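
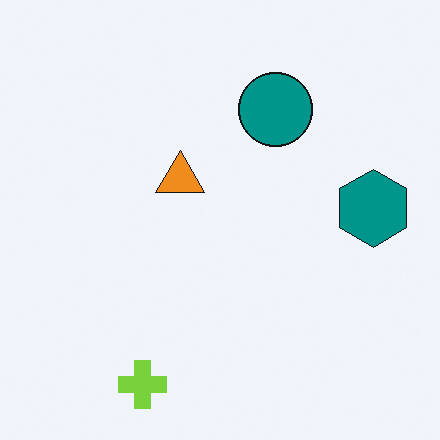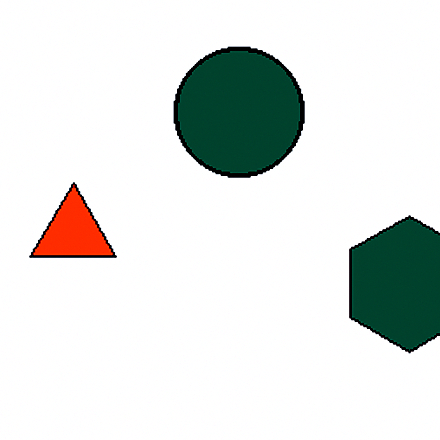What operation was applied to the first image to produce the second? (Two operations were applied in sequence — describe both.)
This is the original image cropped tightly and scaled back up, then boosted in contrast.

The visible shapes are larger and the field of view is narrower; shapes near the original edges may be partly or wholly outside the frame — a crop-and-rescale. Tones are pushed away from mid-grey across the whole image — a global contrast change.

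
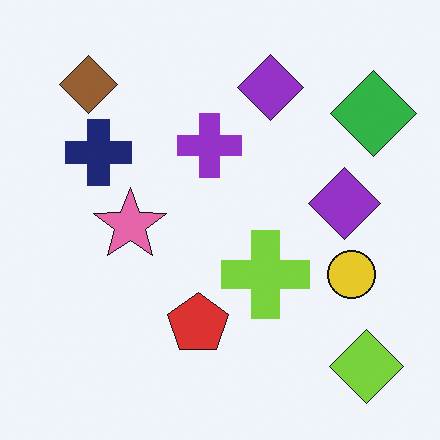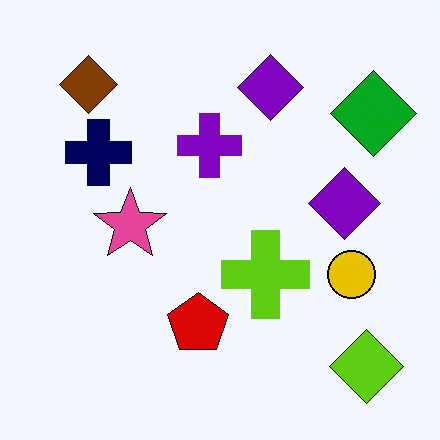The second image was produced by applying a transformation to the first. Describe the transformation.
It was given slightly increased contrast.

Tones are pushed away from mid-grey across the whole image — a global contrast change.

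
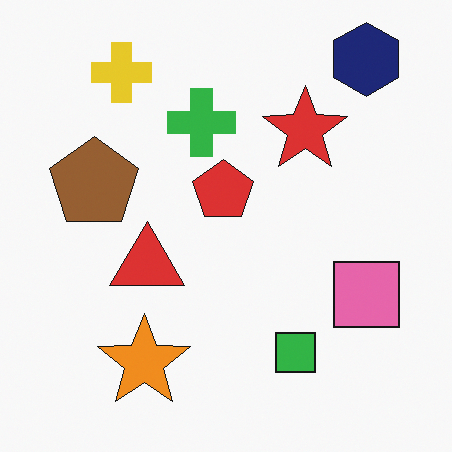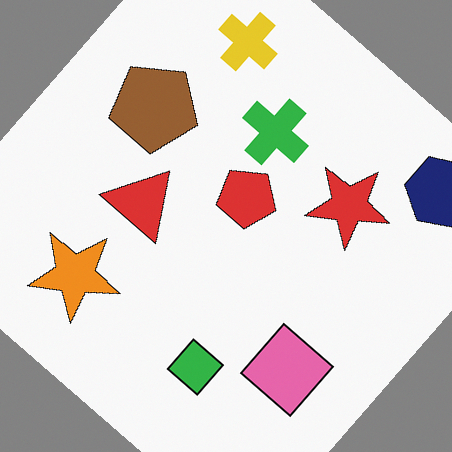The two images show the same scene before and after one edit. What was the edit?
It was rotated clockwise by a large amount — several tens of degrees.

Every shape is tilted by the same angle and the image corners show triangular fill wedges — a whole-image rotation by a non-right angle.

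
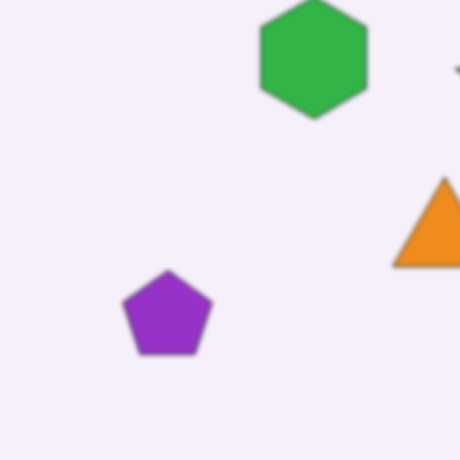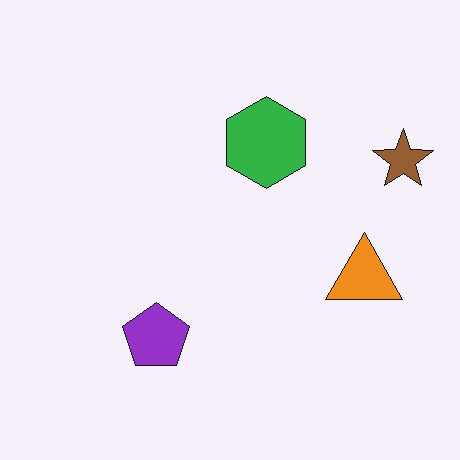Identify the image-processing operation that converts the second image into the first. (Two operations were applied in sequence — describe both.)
It was slightly softened, then cropped slightly and scaled back up.

Shape edges and outlines are uniformly softened across the whole image. The visible shapes are larger and the field of view is narrower; shapes near the original edges may be partly or wholly outside the frame — a crop-and-rescale.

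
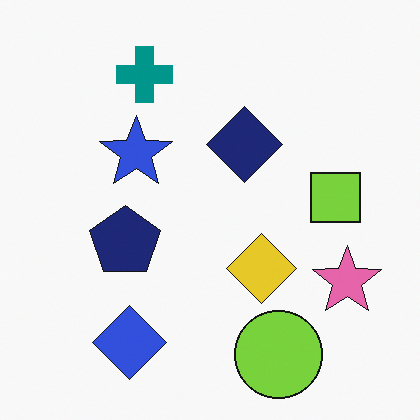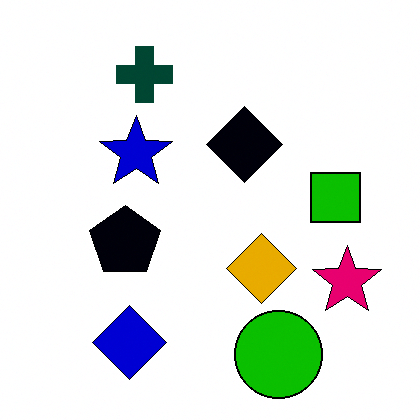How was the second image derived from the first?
The transformation is: boosted in contrast.

Tones are pushed away from mid-grey across the whole image — a global contrast change.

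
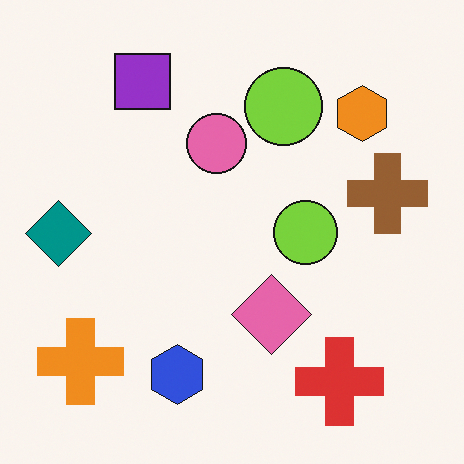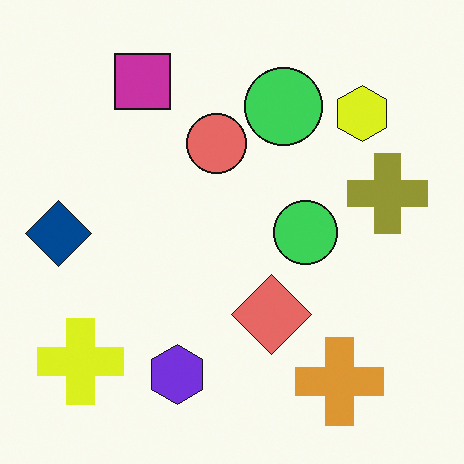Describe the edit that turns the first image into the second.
This is the original image hue-shifted by a small amount.

Every shape's color has rotated by the same amount around the hue wheel — a uniform hue shift.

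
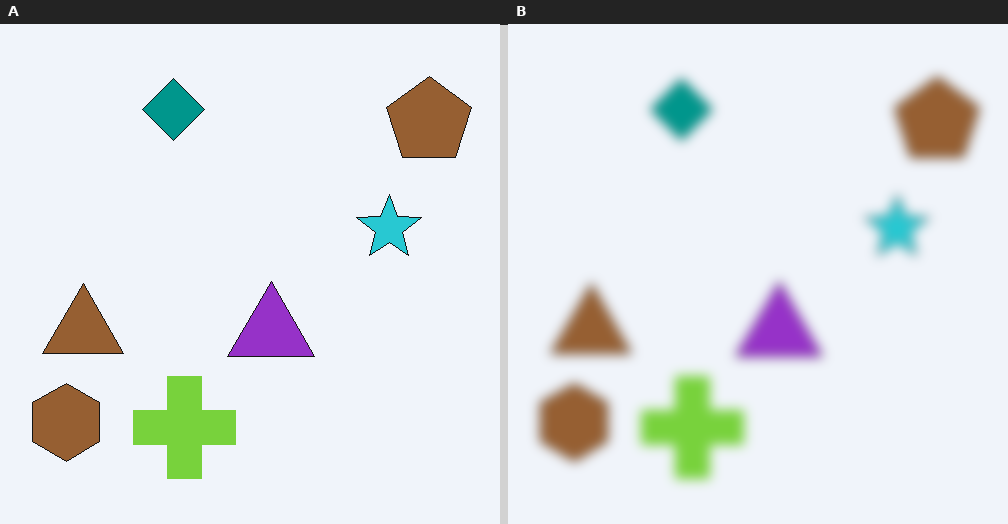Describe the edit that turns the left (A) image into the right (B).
This is the original image strongly gaussian-blurred.

Shape edges and outlines are uniformly softened across the whole image.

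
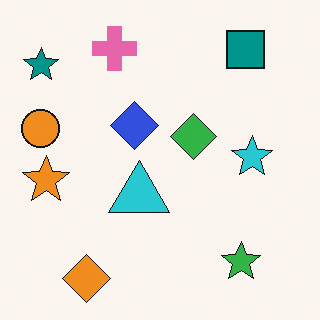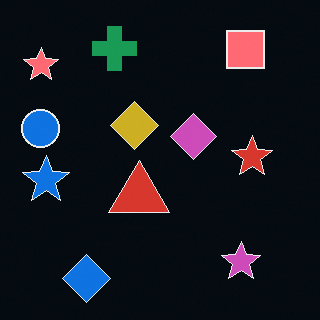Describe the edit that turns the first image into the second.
This is the original image color-inverted (negative).

The light background has become dark and every shape's color is its complement — a photographic negative.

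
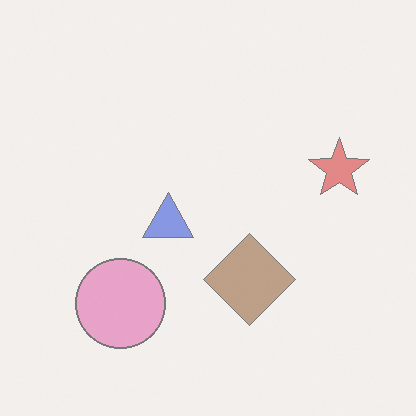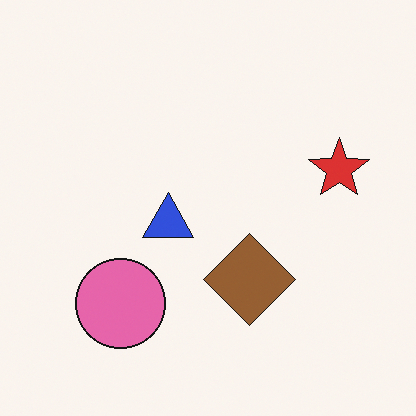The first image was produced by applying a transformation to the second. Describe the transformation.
It was washed out (contrast reduced).

Tones are pushed toward mid-grey across the whole image — a global contrast change.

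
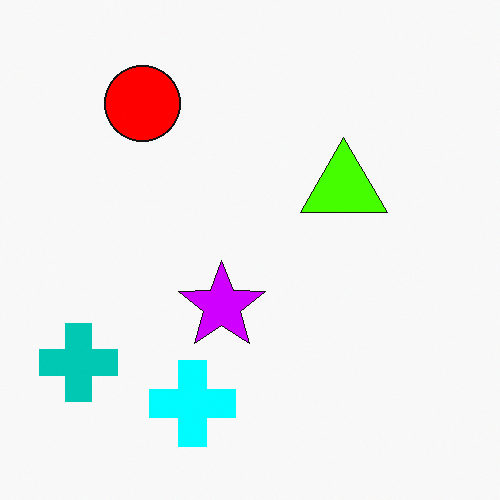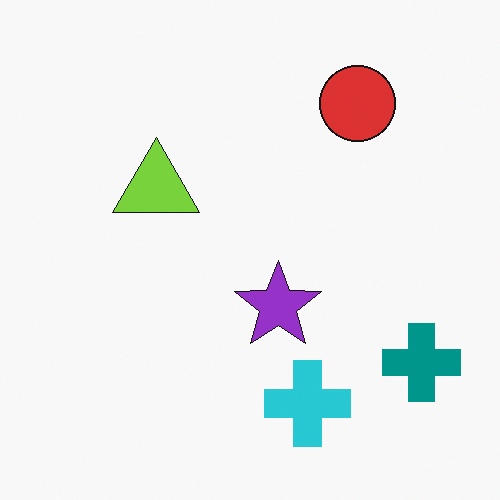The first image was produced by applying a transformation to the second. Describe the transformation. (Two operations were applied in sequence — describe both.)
Made much more vivid (saturation change), then flipped horizontally (left ↔ right).

All colors are more vivid — a global saturation change. The teal cross is in the bottom-right of the second image and the bottom-left of the first — shapes on opposite sides of the vertical midline have swapped in a mirror flip.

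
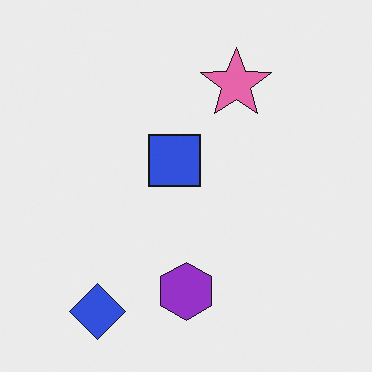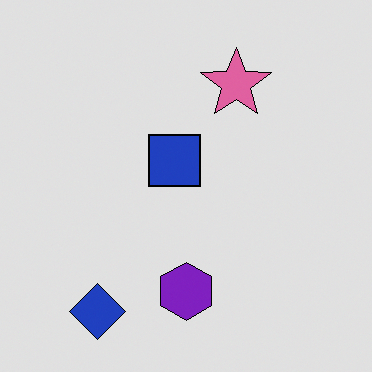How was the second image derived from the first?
It was posterized to a reduced palette.

Each flat color has snapped to a coarser quantized level — most visibly, the near-white background has dropped to a flat grey.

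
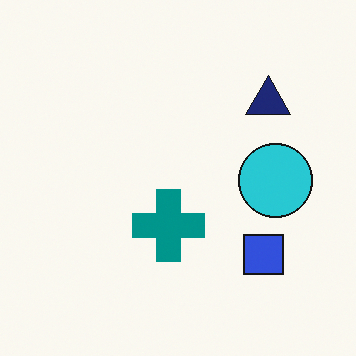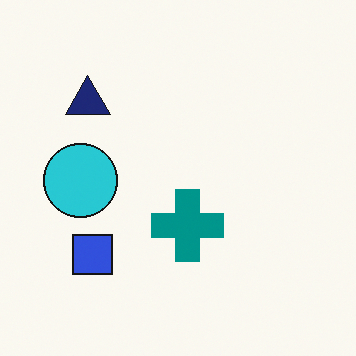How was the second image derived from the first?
The image was flipped horizontally (left ↔ right).

The cyan circle is in the right of the first image and the left of the second — shapes on opposite sides of the vertical midline have swapped in a mirror flip.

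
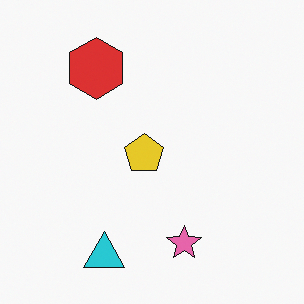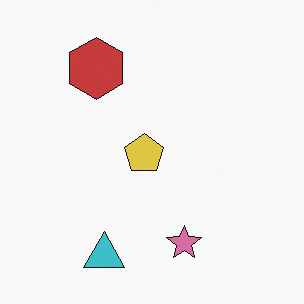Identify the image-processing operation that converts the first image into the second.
The second image is the first slightly desaturated.

All colors are more muted and greyish — a global saturation change.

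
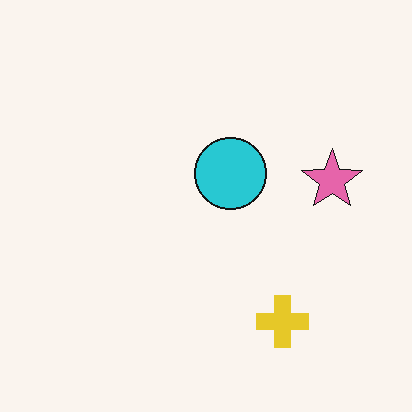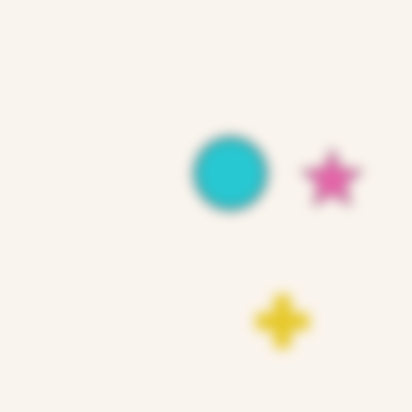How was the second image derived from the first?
Strongly gaussian-blurred.

Shape edges and outlines are uniformly softened across the whole image.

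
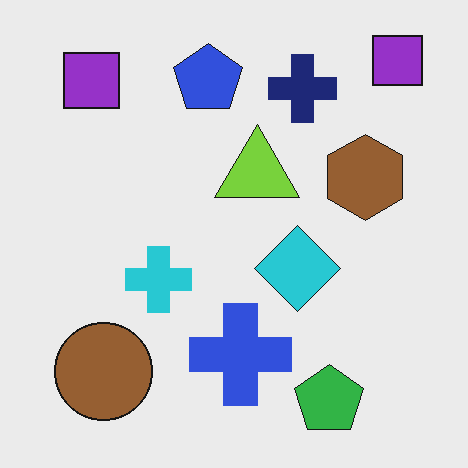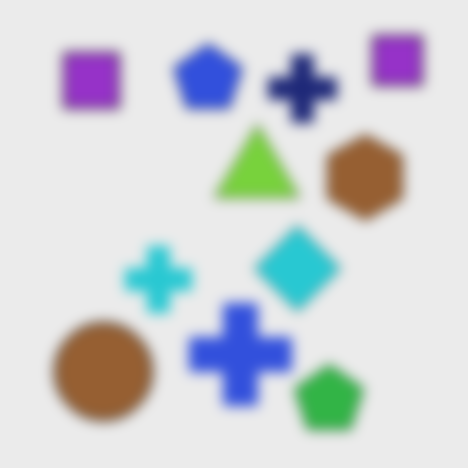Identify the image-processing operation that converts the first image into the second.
The transformation is: heavily blurred.

Shape edges and outlines are uniformly softened across the whole image.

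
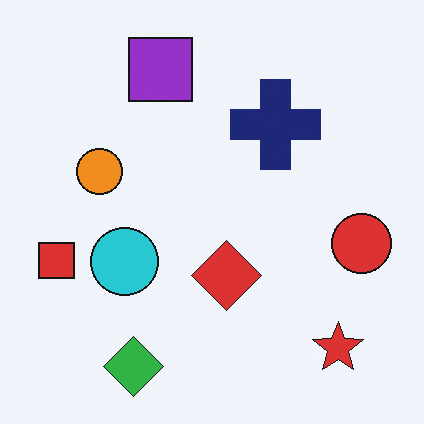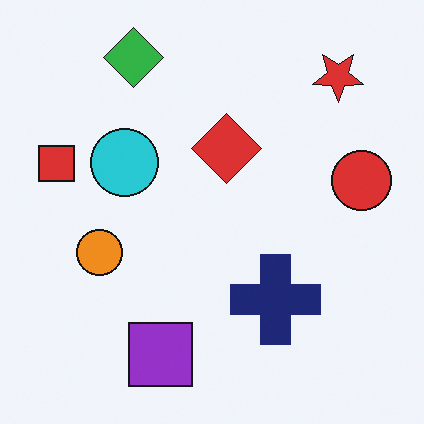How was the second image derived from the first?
It was flipped vertically (top ↔ bottom).

The green diamond is in the bottom-left of the first image and the top-left of the second — shapes on opposite sides of the horizontal midline have swapped in a mirror flip.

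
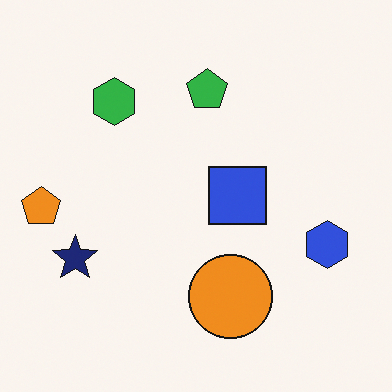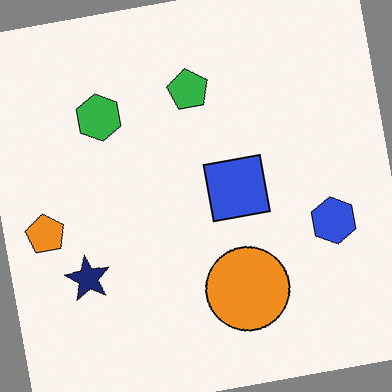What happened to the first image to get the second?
It was rotated counter-clockwise by a few degrees.

Every shape is tilted by the same angle and the image corners show triangular fill wedges — a whole-image rotation by a non-right angle.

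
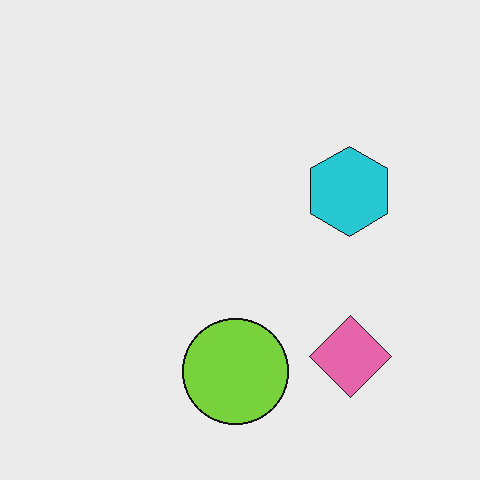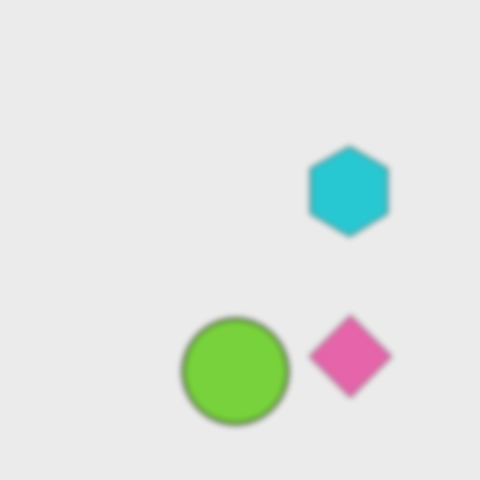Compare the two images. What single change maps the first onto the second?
The second image is the first noticeably gaussian-blurred.

Shape edges and outlines are uniformly softened across the whole image.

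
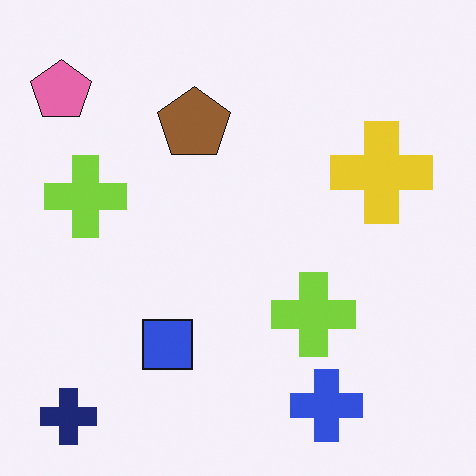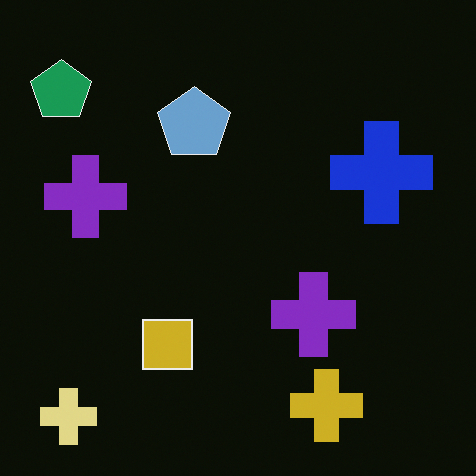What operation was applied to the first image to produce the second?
The image was color-inverted (negative).

The light background has become dark and every shape's color is its complement — a photographic negative.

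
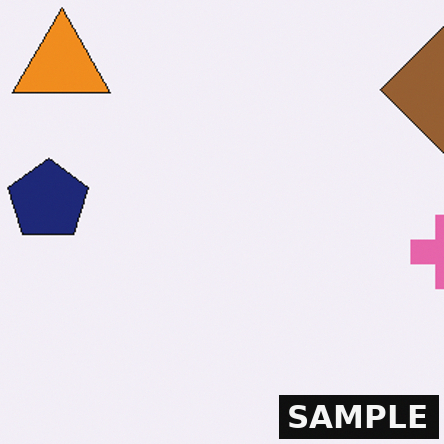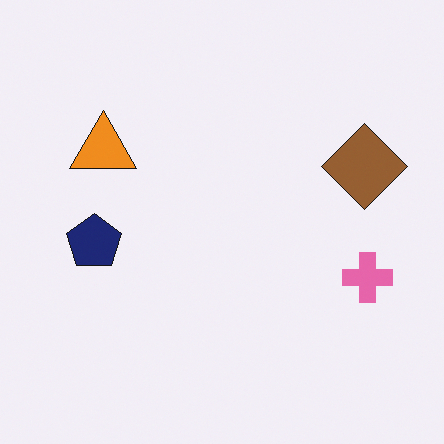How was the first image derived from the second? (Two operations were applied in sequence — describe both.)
It was cropped slightly and scaled back up, then watermarked with the text "SAMPLE" in the lower-right corner.

The visible shapes are larger and the field of view is narrower; shapes near the original edges may be partly or wholly outside the frame — a crop-and-rescale. A dark label reading "SAMPLE" appears in the lower-right corner.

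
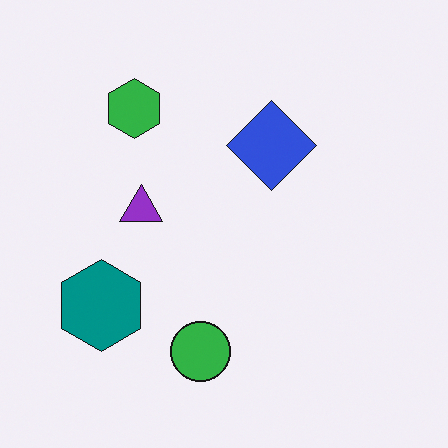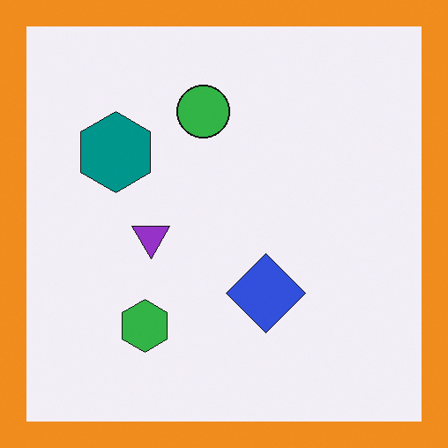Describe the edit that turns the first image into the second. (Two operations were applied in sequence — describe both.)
Flipped vertically (top ↔ bottom), then framed with a orange border.

The green circle is in the bottom of the first image and the top of the second — shapes on opposite sides of the horizontal midline have swapped in a mirror flip. A solid orange frame runs around the edge of the second image, with the content slightly shrunk inside it.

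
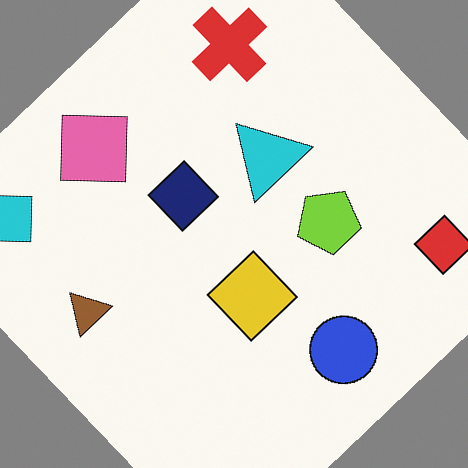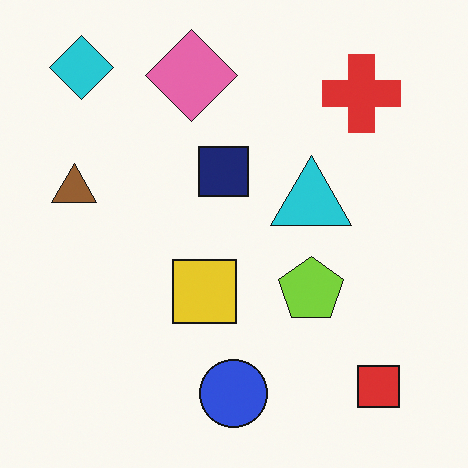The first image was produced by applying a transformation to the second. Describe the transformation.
The first image is the second rotated counter-clockwise by a large amount — several tens of degrees.

Every shape is tilted by the same angle and the image corners show triangular fill wedges — a whole-image rotation by a non-right angle.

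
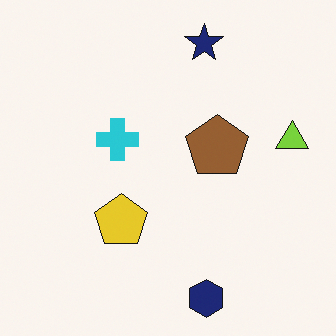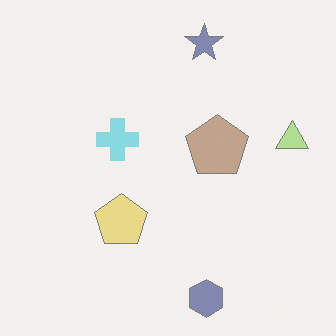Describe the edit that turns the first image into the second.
This is the original image given much lower contrast.

Tones are pushed toward mid-grey across the whole image — a global contrast change.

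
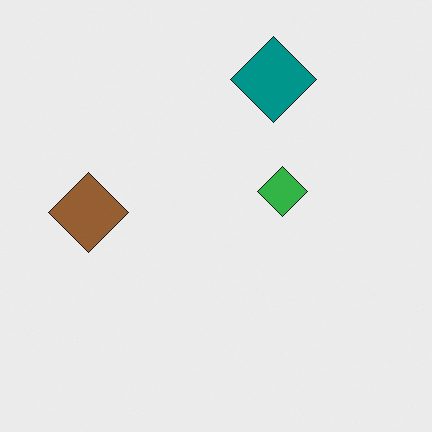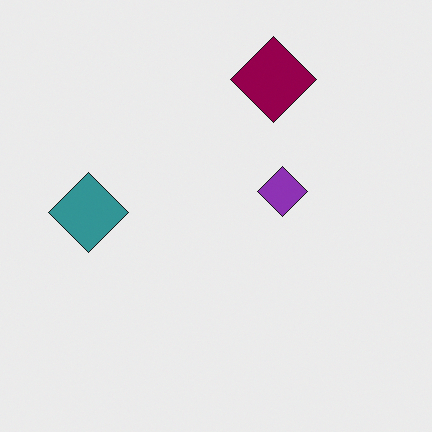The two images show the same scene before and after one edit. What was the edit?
It was hue-shifted through roughly a third of the color wheel.

Every shape's color has rotated by the same amount around the hue wheel — a uniform hue shift.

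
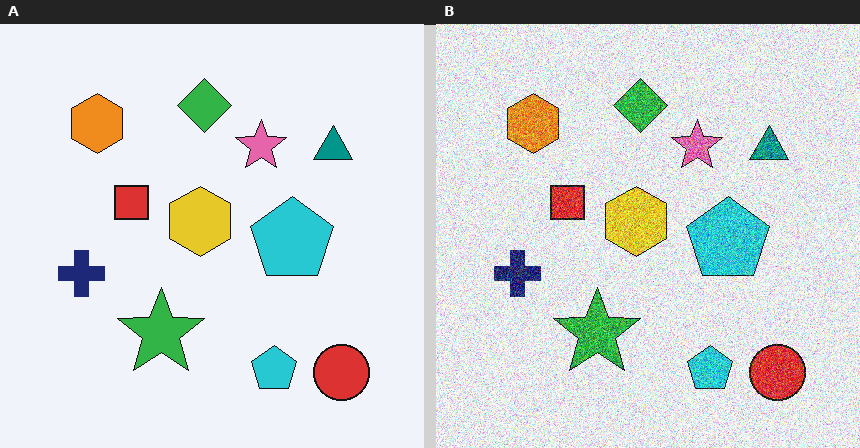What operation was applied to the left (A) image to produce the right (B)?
Degraded with heavy additive noise.

Random speckle covers the whole image, including the flat background.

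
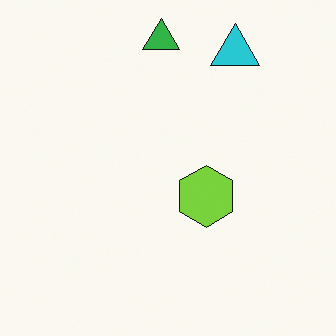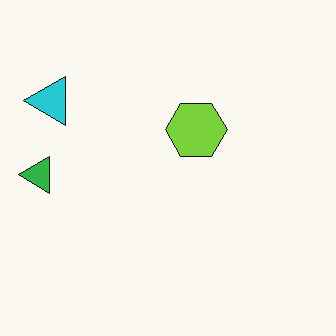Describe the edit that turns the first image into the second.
The transformation is: rotated 90° counter-clockwise.

The cyan triangle sits in the top-right of the first image and the top-left of the second — consistent with a whole-image 90° counter-clockwise rotation.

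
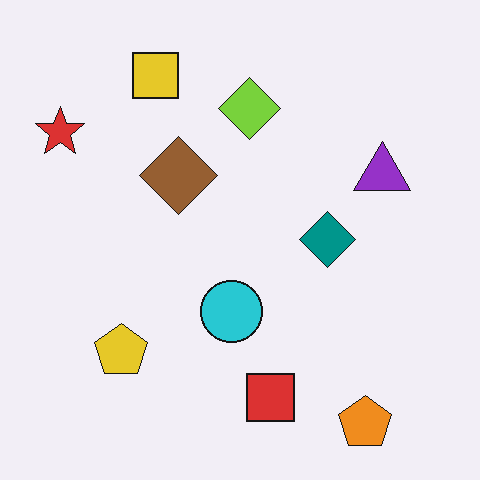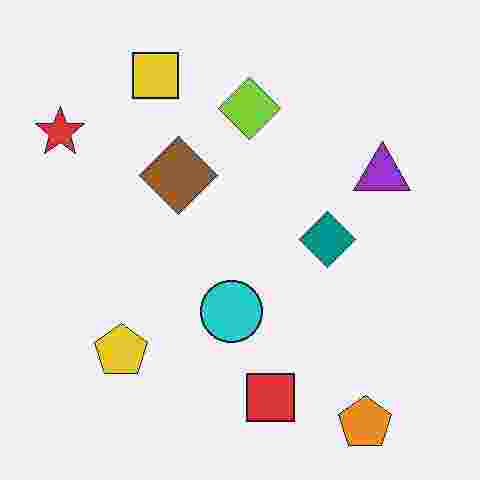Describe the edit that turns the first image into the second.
The second image is the first heavily JPEG-compressed with obvious blocking artifacts.

Blocky 8×8 compression artifacts appear around shape edges and the flat background shows ringing — characteristic JPEG degradation.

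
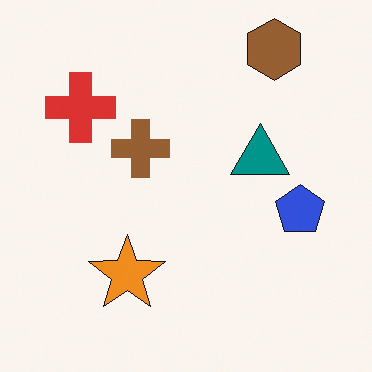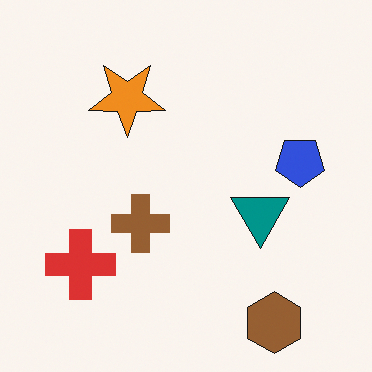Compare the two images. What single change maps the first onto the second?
It was flipped vertically (top ↔ bottom).

The brown hexagon is in the top-right of the first image and the bottom-right of the second — shapes on opposite sides of the horizontal midline have swapped in a mirror flip.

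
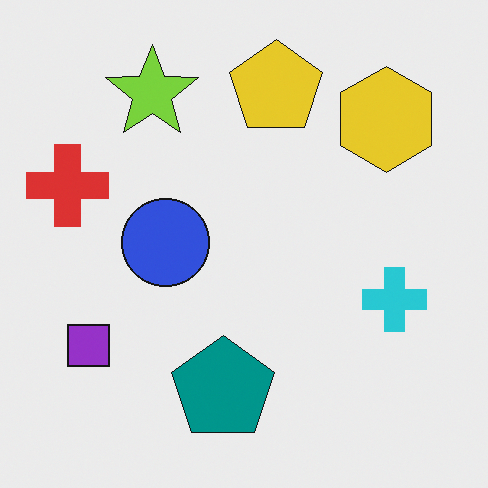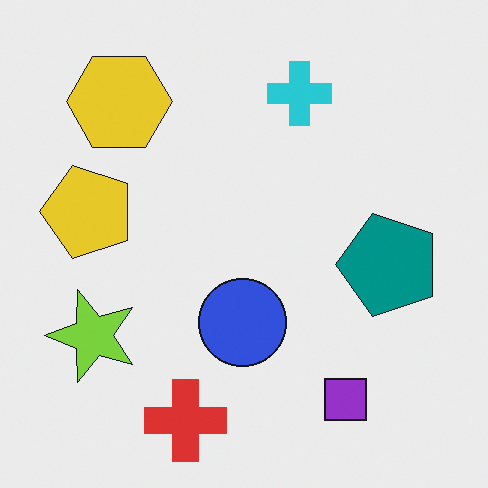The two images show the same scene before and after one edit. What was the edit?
It was rotated 90° counter-clockwise.

The yellow hexagon sits in the top-right of the first image and the top-left of the second — consistent with a whole-image 90° counter-clockwise rotation.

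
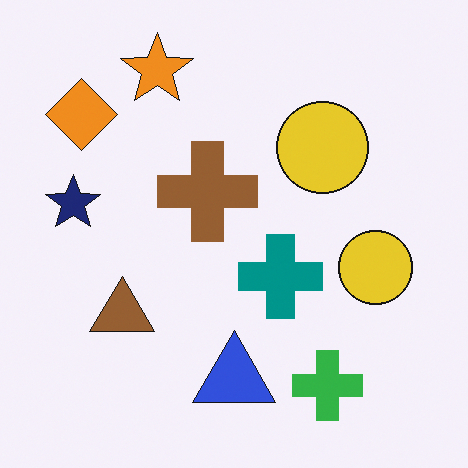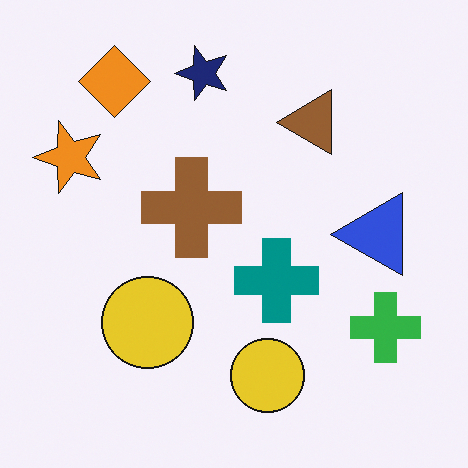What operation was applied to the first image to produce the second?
It was transposed (reflected across the top-left ↔ bottom-right diagonal).

Shapes have swapped their row and column positions — what was in the top-right is now in the bottom-left — a diagonal reflection.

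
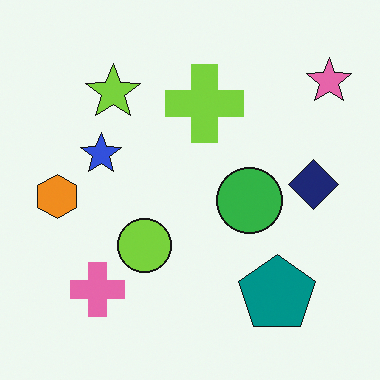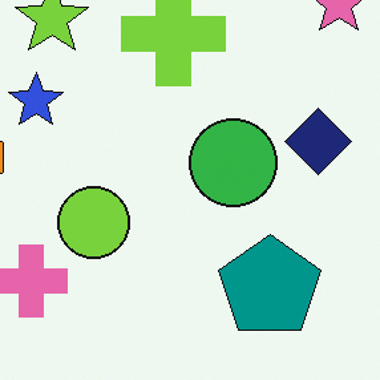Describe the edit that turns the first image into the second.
Cropped to a modestly smaller region and rescaled.

The visible shapes are larger and the field of view is narrower; shapes near the original edges may be partly or wholly outside the frame — a crop-and-rescale.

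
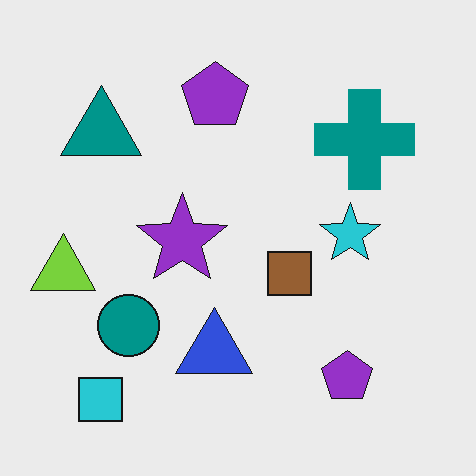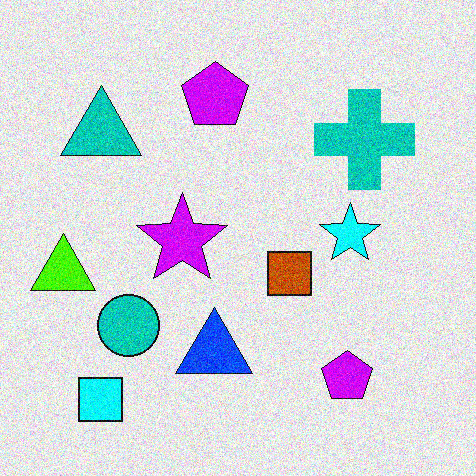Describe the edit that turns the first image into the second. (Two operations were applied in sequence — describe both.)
The image was made much more vivid (saturation change), then degraded with strong gaussian noise.

All colors are more vivid — a global saturation change. Random speckle covers the whole image, including the flat background.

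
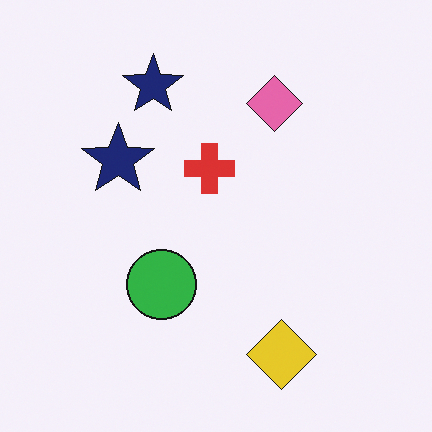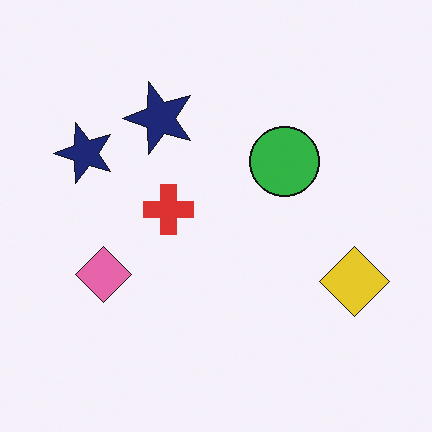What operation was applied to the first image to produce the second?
The transformation is: transposed (reflected across the top-left ↔ bottom-right diagonal).

Shapes have swapped their row and column positions — what was in the top-right is now in the bottom-left — a diagonal reflection.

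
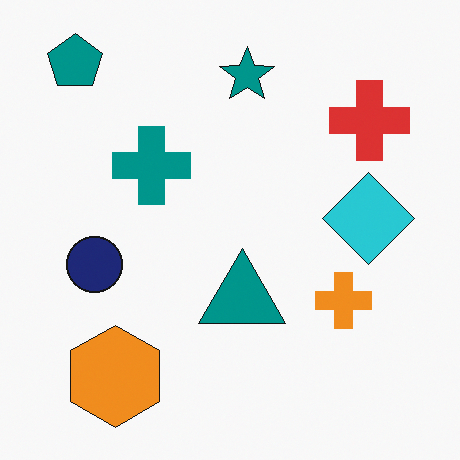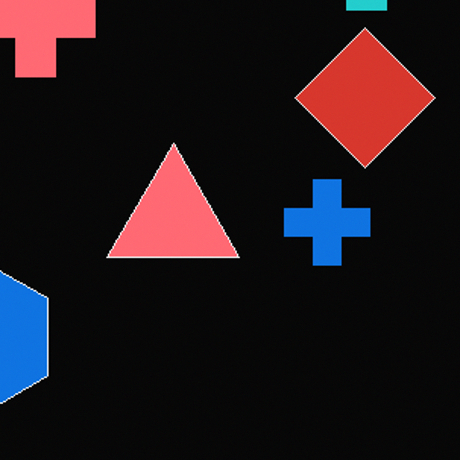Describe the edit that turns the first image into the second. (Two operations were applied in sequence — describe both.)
This is the original image color-inverted (negative), then cropped to a modestly smaller region and rescaled.

The light background has become dark and every shape's color is its complement — a photographic negative. The visible shapes are larger and the field of view is narrower; shapes near the original edges may be partly or wholly outside the frame — a crop-and-rescale.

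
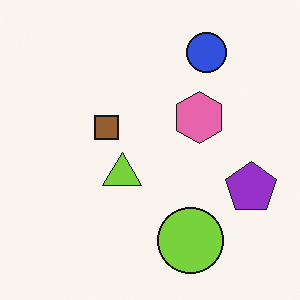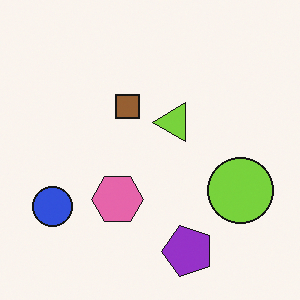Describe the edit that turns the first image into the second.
The transformation is: transposed (reflected across the top-left ↔ bottom-right diagonal).

Shapes have swapped their row and column positions — what was in the top-right is now in the bottom-left — a diagonal reflection.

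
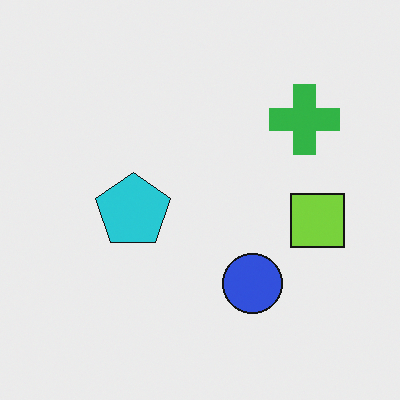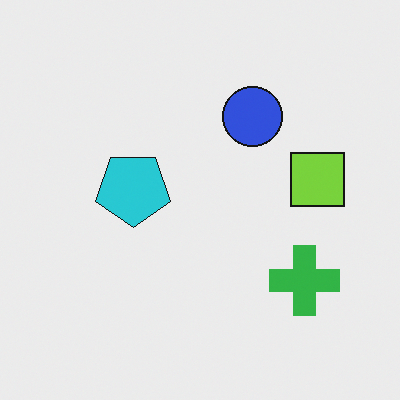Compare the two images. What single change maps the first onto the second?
The second image is the first flipped vertically (top ↔ bottom).

The blue circle is in the bottom of the first image and the top of the second — shapes on opposite sides of the horizontal midline have swapped in a mirror flip.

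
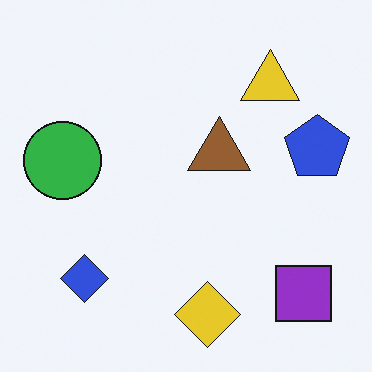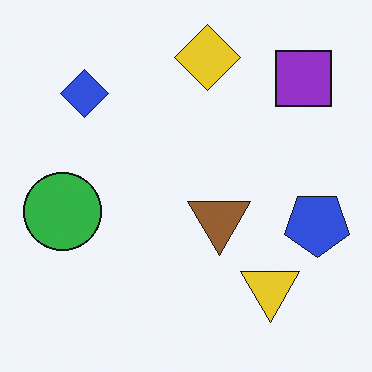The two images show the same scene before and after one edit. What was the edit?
The image was flipped vertically (top ↔ bottom).

The yellow diamond is in the bottom of the first image and the top of the second — shapes on opposite sides of the horizontal midline have swapped in a mirror flip.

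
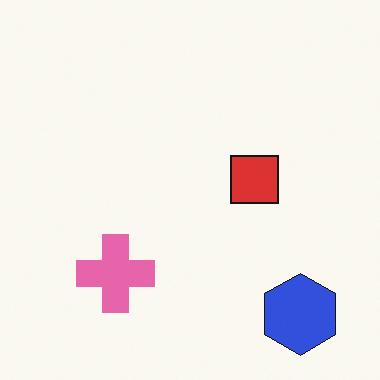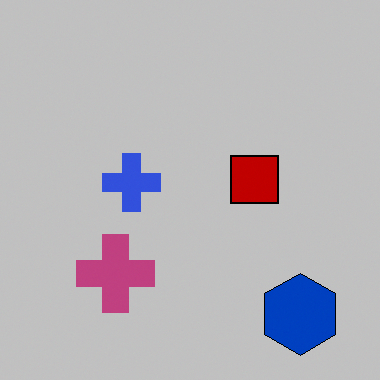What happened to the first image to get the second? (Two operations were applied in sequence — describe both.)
The second image is the first aggressively posterized, then overlaid with an additional blue cross.

Each flat color has snapped to a coarser quantized level — most visibly, the near-white background has dropped to a flat grey. A blue cross appears in the second image that is absent from the first.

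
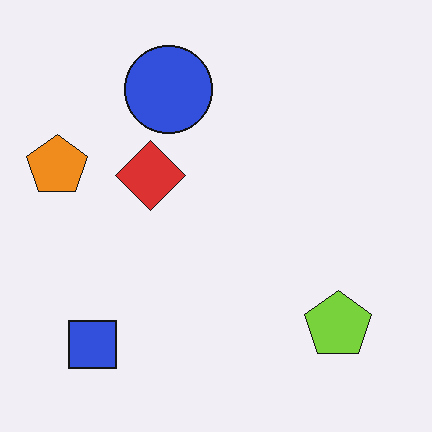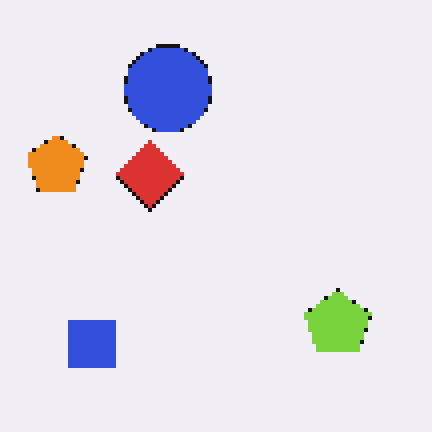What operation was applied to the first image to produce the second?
It was mildly pixelated.

Shapes are reduced to large square blocks; fine edges and outlines are lost — a downscale-then-upscale (mosaic) effect.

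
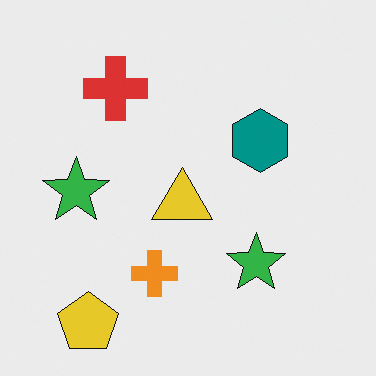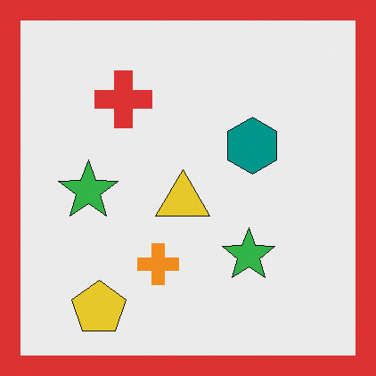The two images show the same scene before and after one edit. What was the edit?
This is the original image framed with a red border.

A solid red frame runs around the edge of the second image, with the content slightly shrunk inside it.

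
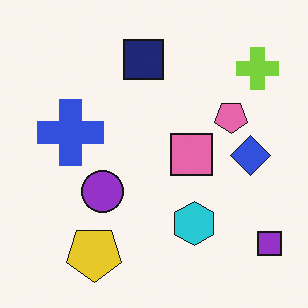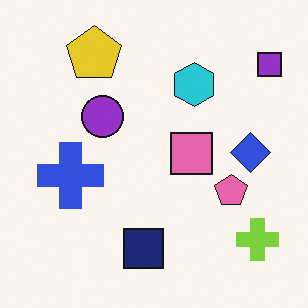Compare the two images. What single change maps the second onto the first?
This is the original image flipped vertically (top ↔ bottom).

The yellow pentagon is in the top-left of the second image and the bottom-left of the first — shapes on opposite sides of the horizontal midline have swapped in a mirror flip.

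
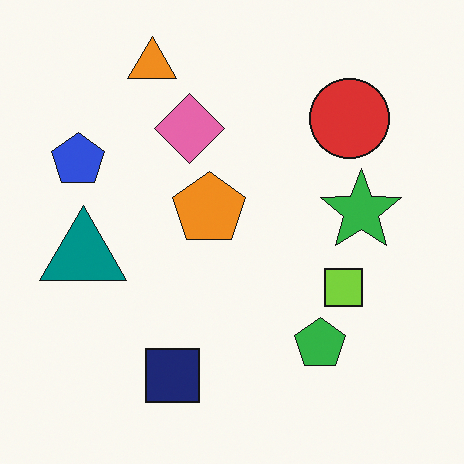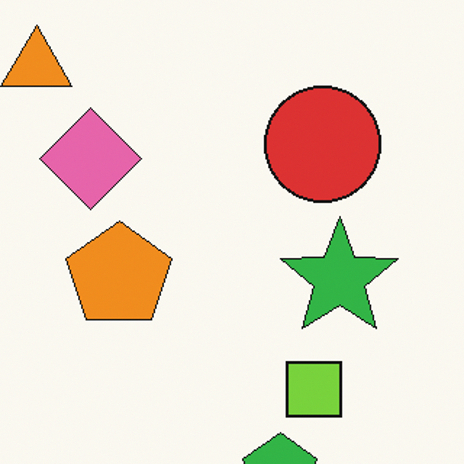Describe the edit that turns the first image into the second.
Cropped slightly and scaled back up.

The visible shapes are larger and the field of view is narrower; shapes near the original edges may be partly or wholly outside the frame — a crop-and-rescale.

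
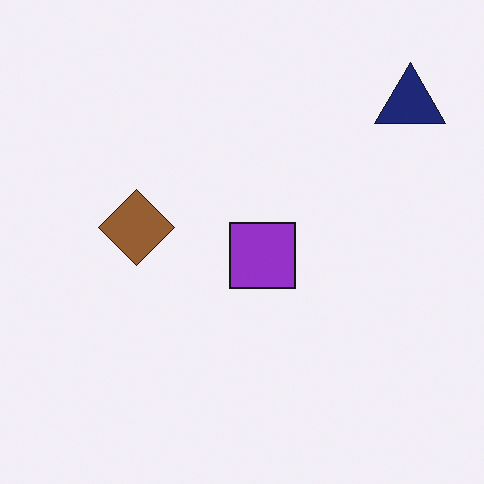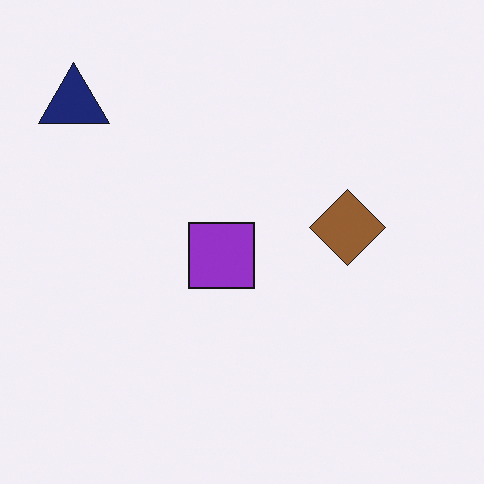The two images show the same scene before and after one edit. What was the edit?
The image was flipped horizontally (left ↔ right).

The navy triangle is in the top-right of the first image and the top-left of the second — shapes on opposite sides of the vertical midline have swapped in a mirror flip.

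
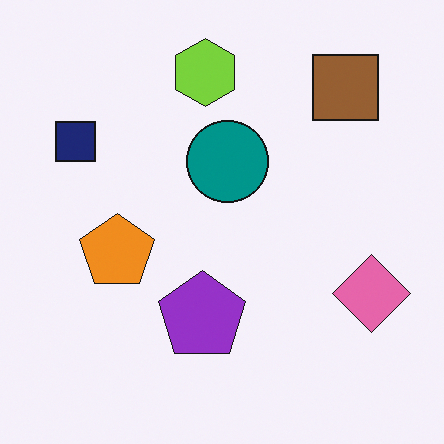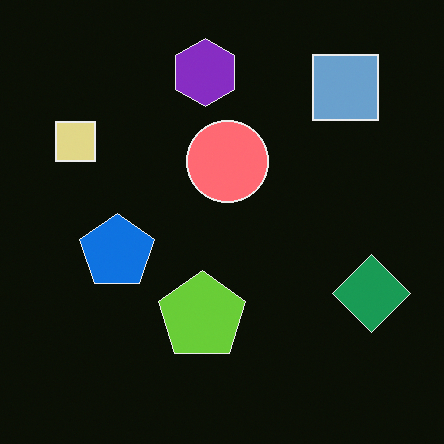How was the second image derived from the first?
This is the original image color-inverted (negative).

The light background has become dark and every shape's color is its complement — a photographic negative.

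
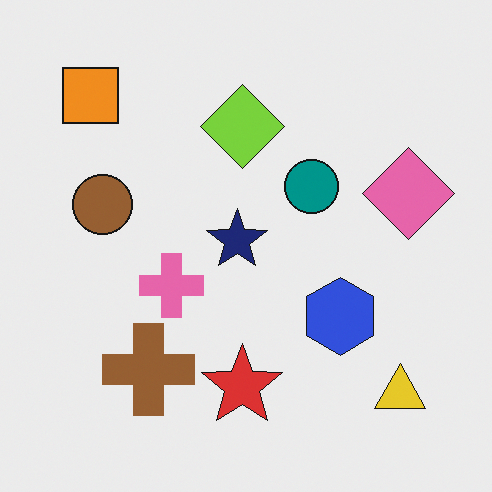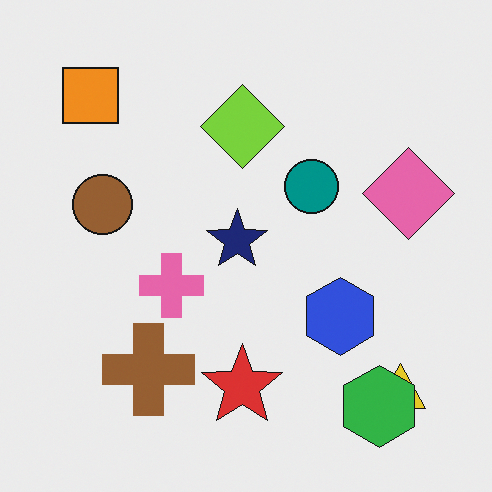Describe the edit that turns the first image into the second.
It was overlaid with an additional green hexagon.

A green hexagon appears in the second image that is absent from the first.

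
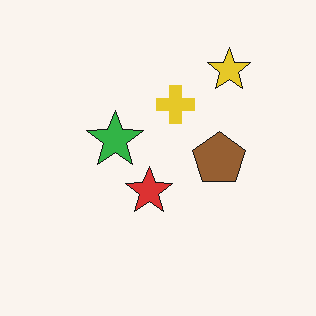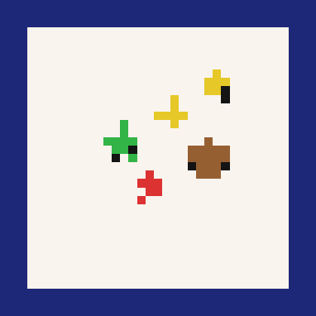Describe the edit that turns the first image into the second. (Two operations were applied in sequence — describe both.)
The transformation is: coarsely pixelated, then framed with a navy border.

Shapes are reduced to large square blocks; fine edges and outlines are lost — a downscale-then-upscale (mosaic) effect. A solid navy frame runs around the edge of the second image, with the content slightly shrunk inside it.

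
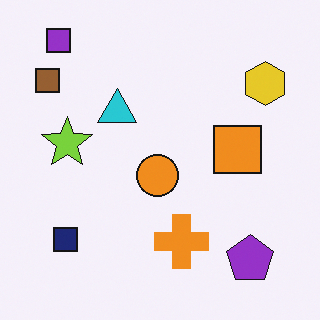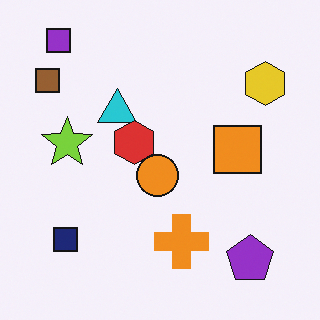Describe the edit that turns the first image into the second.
The second image is the first overlaid with an additional red hexagon.

A red hexagon appears in the second image that is absent from the first.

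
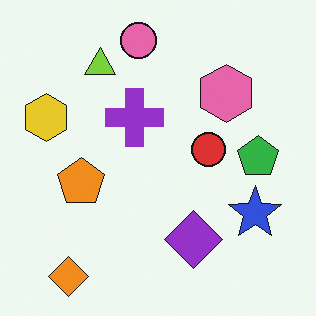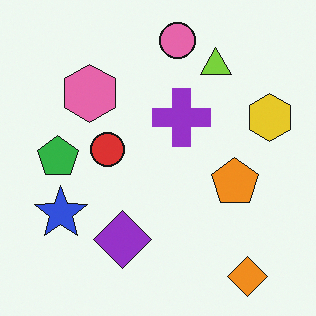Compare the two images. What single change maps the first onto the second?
Flipped horizontally (left ↔ right).

The yellow hexagon is in the left of the first image and the right of the second — shapes on opposite sides of the vertical midline have swapped in a mirror flip.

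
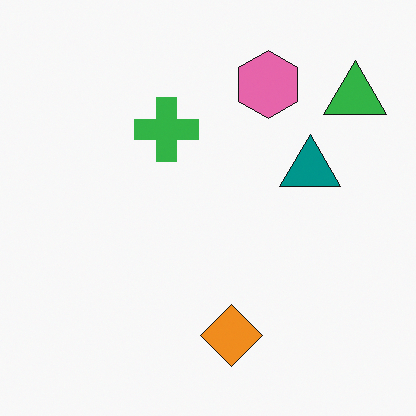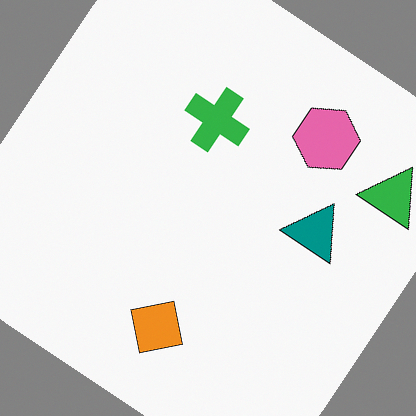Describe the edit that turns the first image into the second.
It was rotated clockwise by a large amount — several tens of degrees.

Every shape is tilted by the same angle and the image corners show triangular fill wedges — a whole-image rotation by a non-right angle.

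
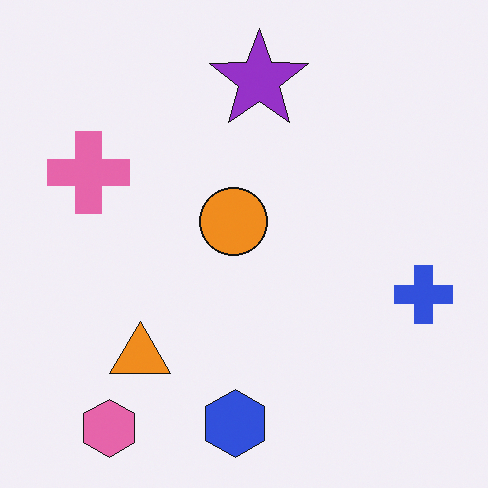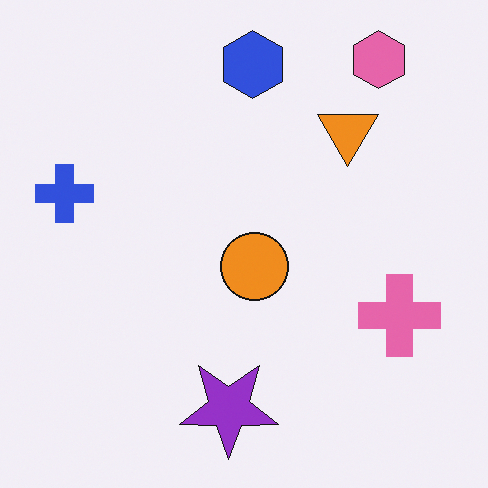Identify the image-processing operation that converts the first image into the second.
The transformation is: rotated 180°.

The pink hexagon sits in the bottom-left of the first image and the top-right of the second — consistent with a whole-image 180° rotation.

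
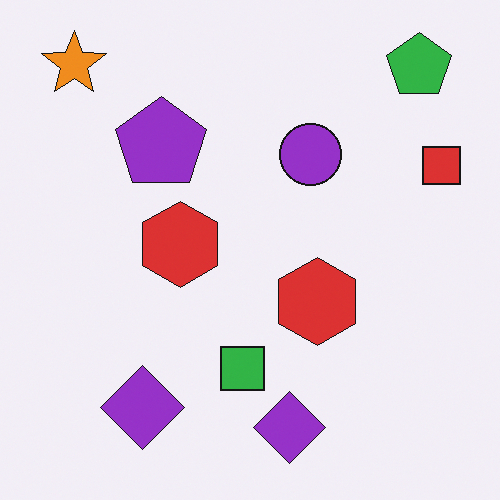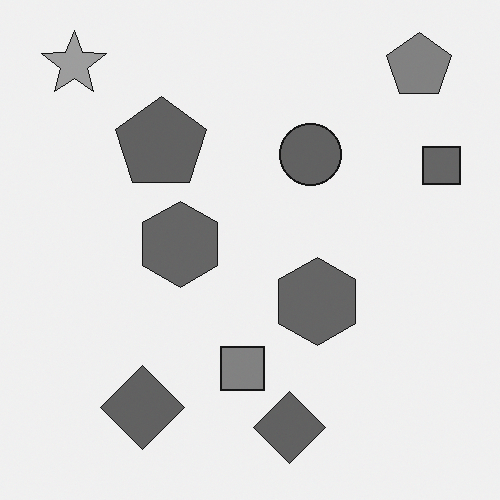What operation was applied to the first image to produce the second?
The image was converted to grayscale.

All color is removed — every shape is now a shade of grey.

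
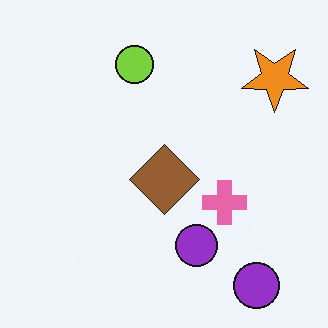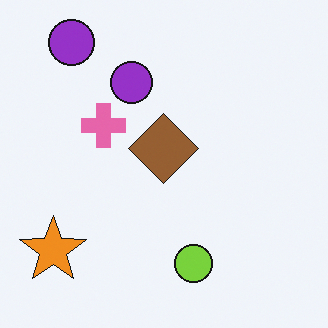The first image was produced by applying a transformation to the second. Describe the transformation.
Rotated 180°.

The orange star sits in the bottom-left of the second image and the top-right of the first — consistent with a whole-image 180° rotation.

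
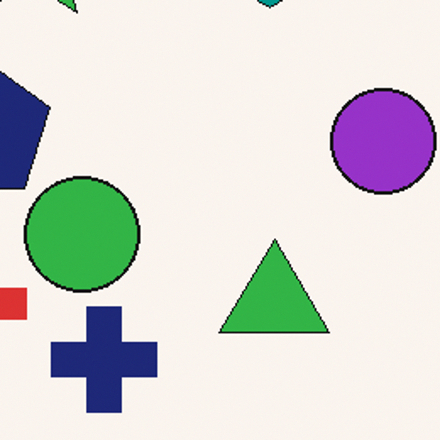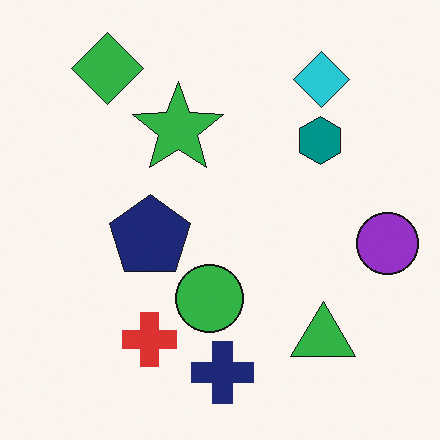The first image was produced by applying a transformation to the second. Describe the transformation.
It was cropped to a noticeably smaller region and rescaled.

The visible shapes are larger and the field of view is narrower; shapes near the original edges may be partly or wholly outside the frame — a crop-and-rescale.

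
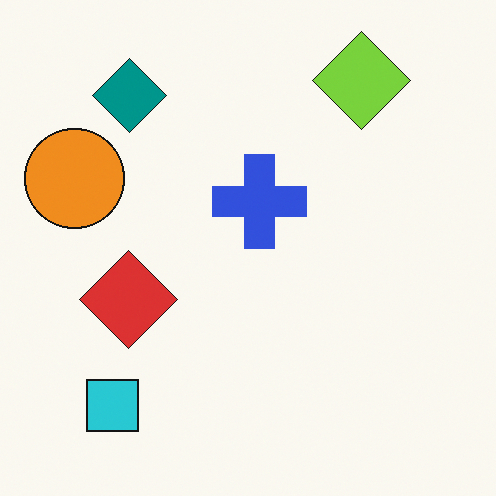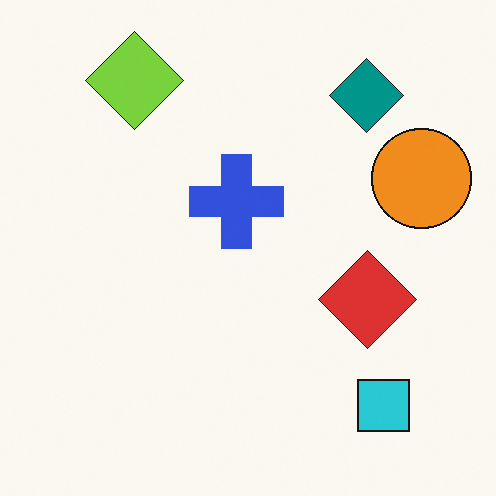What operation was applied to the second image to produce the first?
The transformation is: flipped horizontally (left ↔ right).

The orange circle is in the right of the second image and the left of the first — shapes on opposite sides of the vertical midline have swapped in a mirror flip.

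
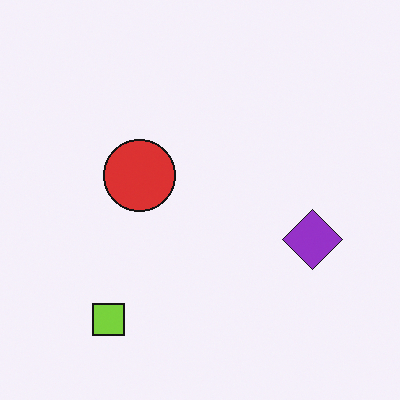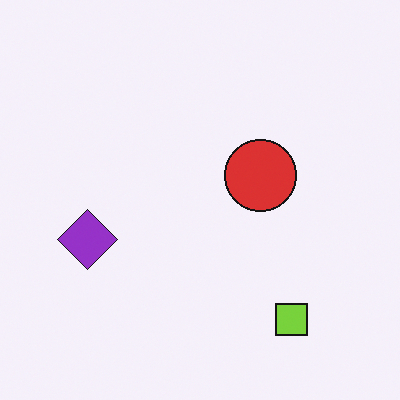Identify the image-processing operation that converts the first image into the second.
Flipped horizontally (left ↔ right).

The purple diamond is in the right of the first image and the left of the second — shapes on opposite sides of the vertical midline have swapped in a mirror flip.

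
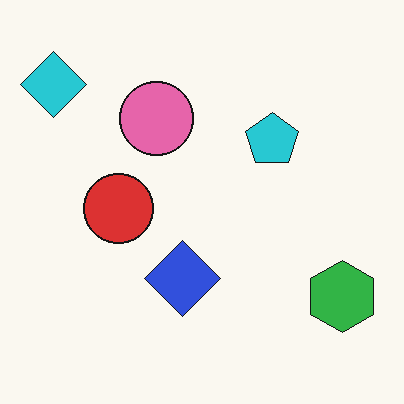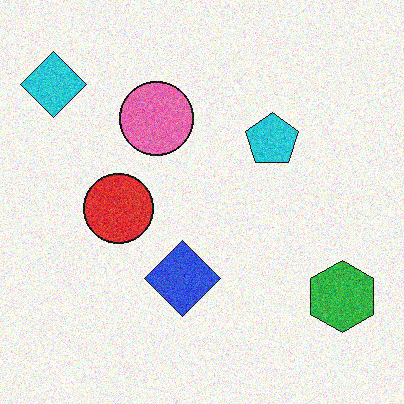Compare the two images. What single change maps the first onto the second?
It was degraded with moderate additive noise.

Random speckle covers the whole image, including the flat background.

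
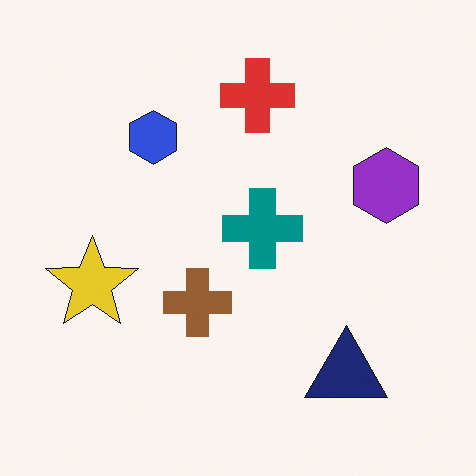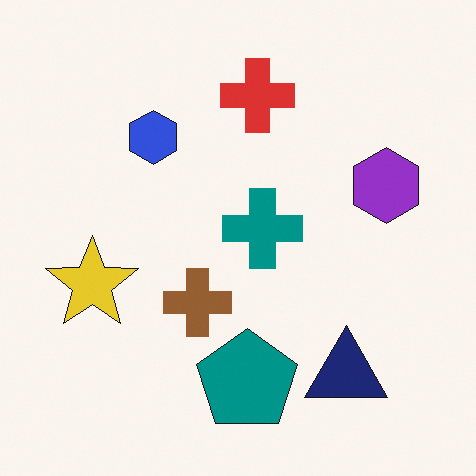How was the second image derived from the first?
It was overlaid with an additional teal pentagon.

A teal pentagon appears in the second image that is absent from the first.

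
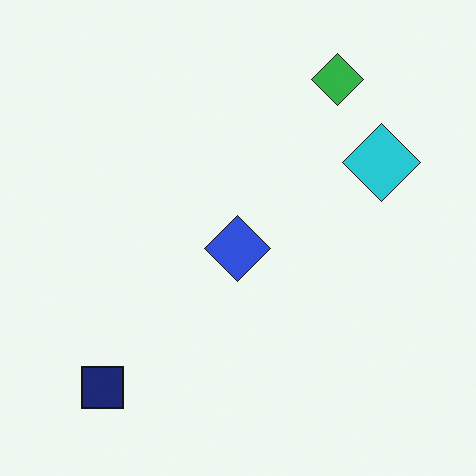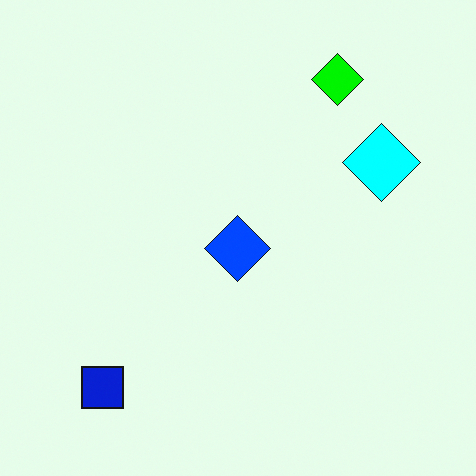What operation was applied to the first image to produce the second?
Made much more vivid (saturation change).

All colors are more vivid — a global saturation change.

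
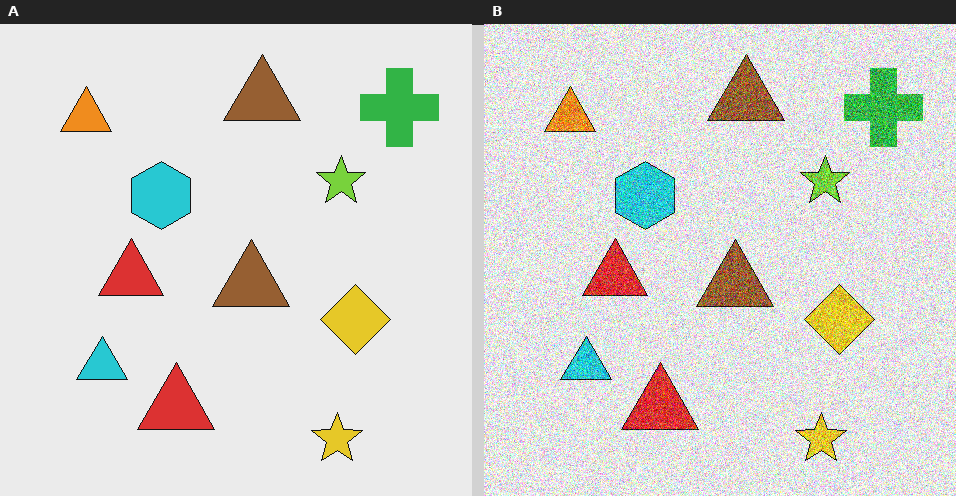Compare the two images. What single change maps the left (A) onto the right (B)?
The right (B) image is the left (A) degraded with heavy additive noise.

Random speckle covers the whole image, including the flat background.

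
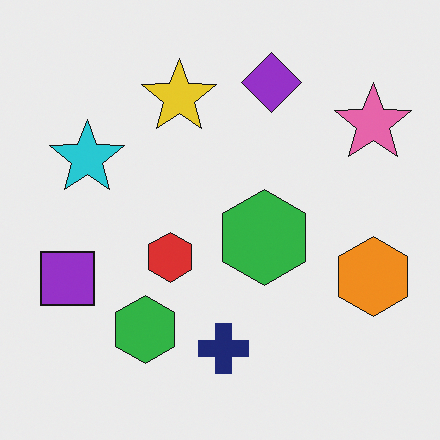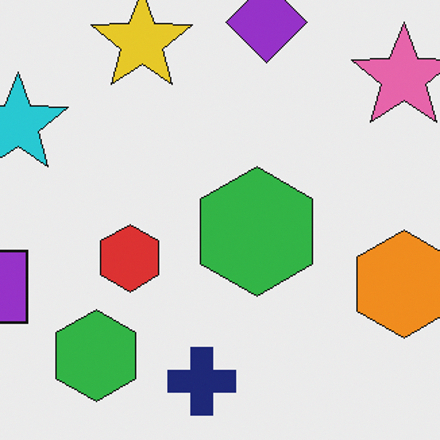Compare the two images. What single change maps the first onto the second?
It was cropped slightly and scaled back up.

The visible shapes are larger and the field of view is narrower; shapes near the original edges may be partly or wholly outside the frame — a crop-and-rescale.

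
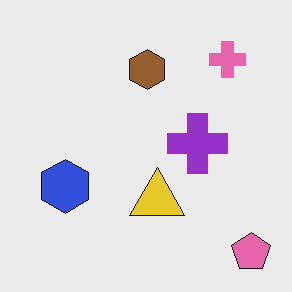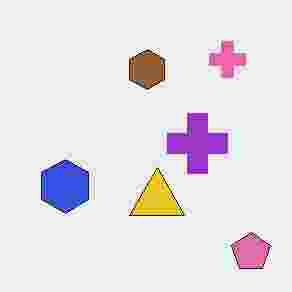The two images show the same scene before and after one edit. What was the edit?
The transformation is: degraded with heavy JPEG compression.

Blocky 8×8 compression artifacts appear around shape edges and the flat background shows ringing — characteristic JPEG degradation.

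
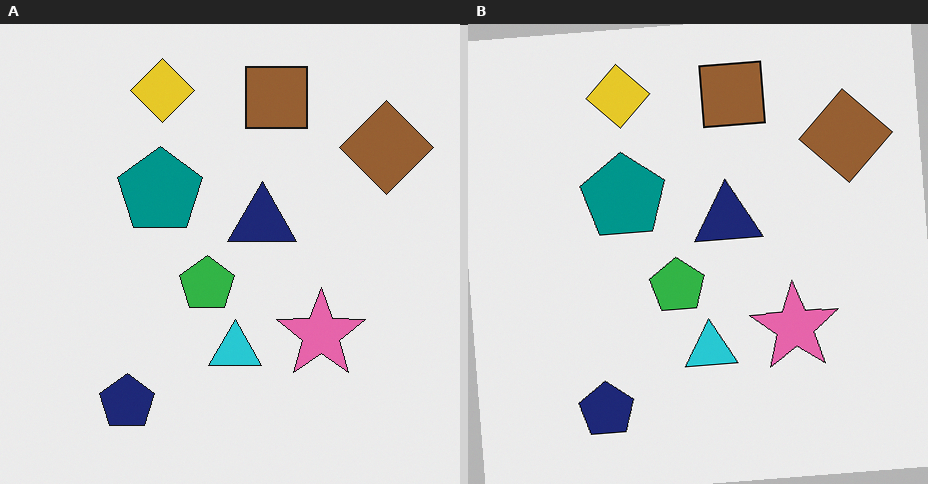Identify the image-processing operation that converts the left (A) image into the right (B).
This is the original image rotated counter-clockwise by a small amount.

Every shape is tilted by the same angle and the image corners show triangular fill wedges — a whole-image rotation by a non-right angle.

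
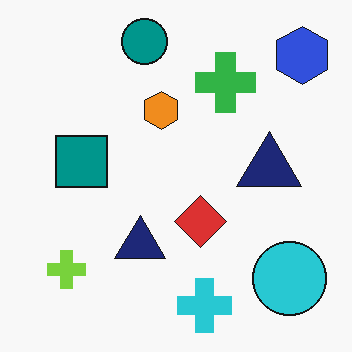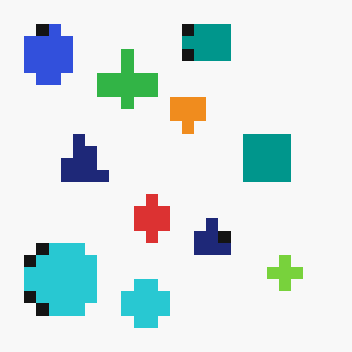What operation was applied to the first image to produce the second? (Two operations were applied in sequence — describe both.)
The image was heavily pixelated into large blocks, then flipped horizontally (left ↔ right).

Shapes are reduced to large square blocks; fine edges and outlines are lost — a downscale-then-upscale (mosaic) effect. The blue hexagon is in the top-right of the first image and the top-left of the second — shapes on opposite sides of the vertical midline have swapped in a mirror flip.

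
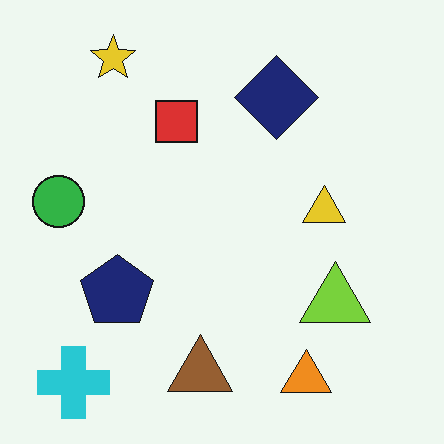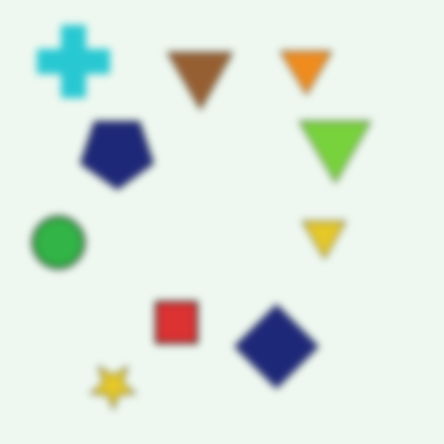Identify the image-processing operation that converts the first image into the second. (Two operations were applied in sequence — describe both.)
The second image is the first flipped vertically (top ↔ bottom), then noticeably gaussian-blurred.

The yellow star is in the top-left of the first image and the bottom-left of the second — shapes on opposite sides of the horizontal midline have swapped in a mirror flip. Shape edges and outlines are uniformly softened across the whole image.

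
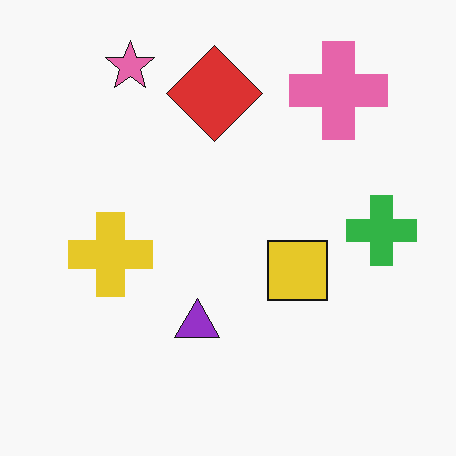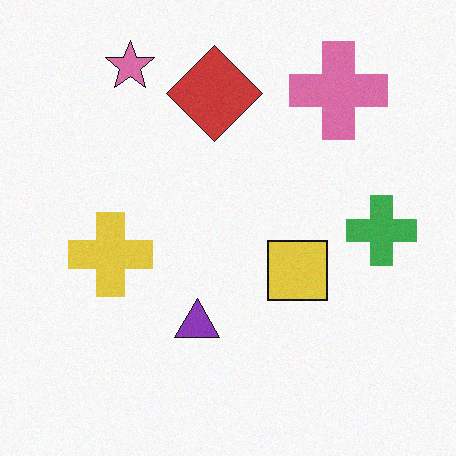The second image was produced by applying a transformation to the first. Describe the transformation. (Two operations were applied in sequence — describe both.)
Slightly desaturated, then degraded with subtle gaussian noise.

All colors are more muted and greyish — a global saturation change. Random speckle covers the whole image, including the flat background.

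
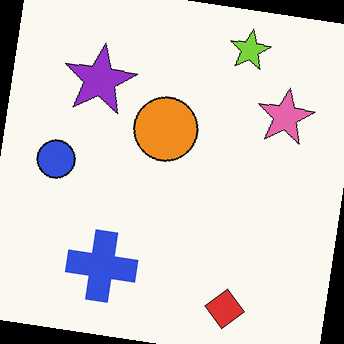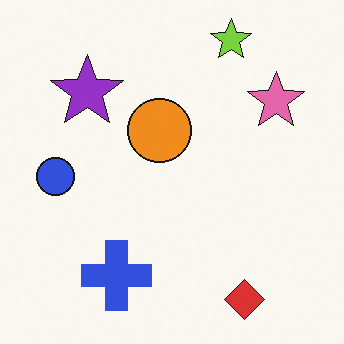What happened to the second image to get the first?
Rotated clockwise by a small amount.

Every shape is tilted by the same angle and the image corners show triangular fill wedges — a whole-image rotation by a non-right angle.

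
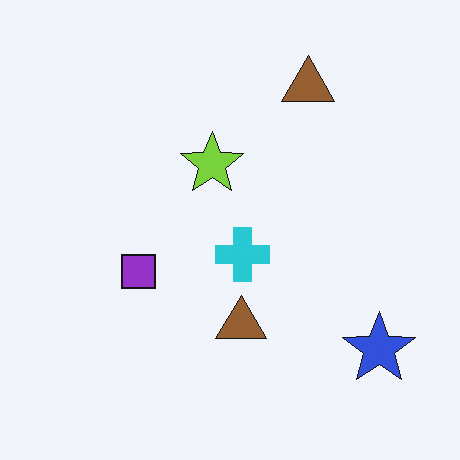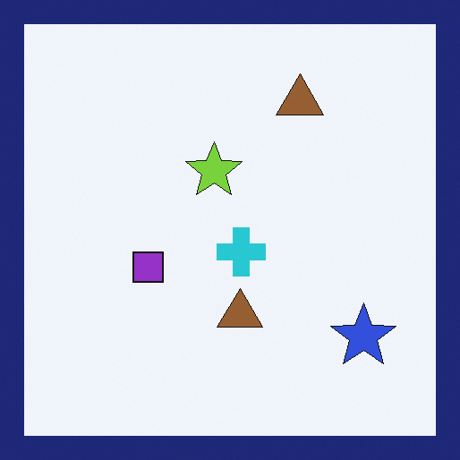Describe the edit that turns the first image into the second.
The transformation is: framed with a navy border.

A solid navy frame runs around the edge of the second image, with the content slightly shrunk inside it.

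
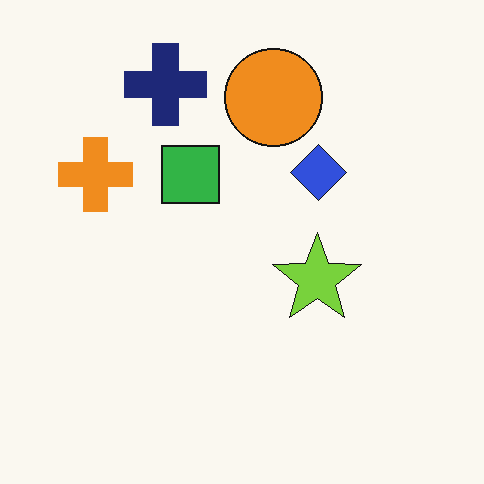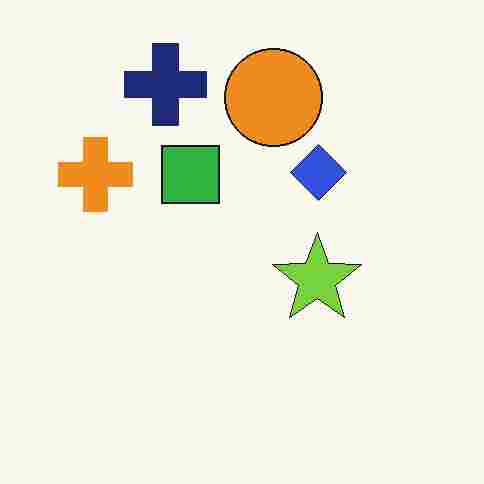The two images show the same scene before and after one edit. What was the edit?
This is the original image heavily JPEG-compressed with obvious blocking artifacts.

Blocky 8×8 compression artifacts appear around shape edges and the flat background shows ringing — characteristic JPEG degradation.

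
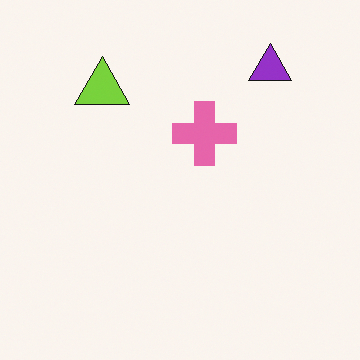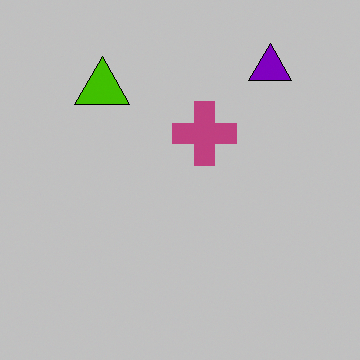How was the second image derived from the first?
The transformation is: heavily posterized to just a handful of flat colors.

Each flat color has snapped to a coarser quantized level — most visibly, the near-white background has dropped to a flat grey.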